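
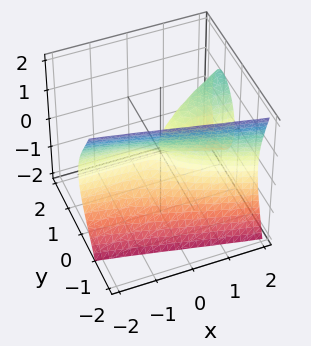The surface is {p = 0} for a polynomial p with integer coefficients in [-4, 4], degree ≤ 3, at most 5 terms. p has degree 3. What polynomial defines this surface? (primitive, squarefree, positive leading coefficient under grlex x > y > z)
3*y^3 - 3*x*y + 2*z^2

The picture has 2 separate pieces.
deg p = 3.
Against the integer gridlines: one y-axis crossing is at y = 0; it crosses the z-axis at the gridline z = 0; every point of the x-axis in the box is on the surface.
Fitting integer coefficients to these (and the overall shape) gives p.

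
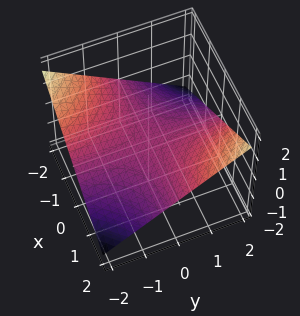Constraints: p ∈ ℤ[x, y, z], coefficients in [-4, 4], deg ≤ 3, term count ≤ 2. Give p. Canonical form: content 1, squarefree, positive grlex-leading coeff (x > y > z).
x*y - 3*z

1. The degree is 2 — a hyperbolic paraboloid; a quadric.
2. Reading off the gridlines: every point of the x-axis in the box is on the surface; one z-axis crossing is at z = 0; the visible y-axis segment lies entirely on the surface.
3. Together with the visible shape, these determine p as stated.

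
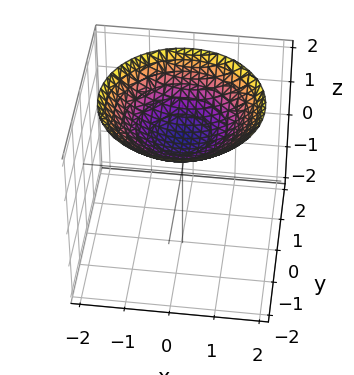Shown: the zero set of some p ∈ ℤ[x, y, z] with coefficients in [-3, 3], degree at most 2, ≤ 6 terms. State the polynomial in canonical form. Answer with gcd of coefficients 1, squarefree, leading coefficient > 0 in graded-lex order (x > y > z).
x^2 + y^2 - 3*z + 3

Degree: a generic line meets the surface in up to 2 points, so deg p = 2.
Symmetries: the surface is invariant under rotation about z: p = q(x² + y², z).
Against the integer gridlines: it crosses the z-axis at the gridline z = 1; it misses every integer gridline on the y-axis.
The integer polynomial consistent with all of this is the stated p.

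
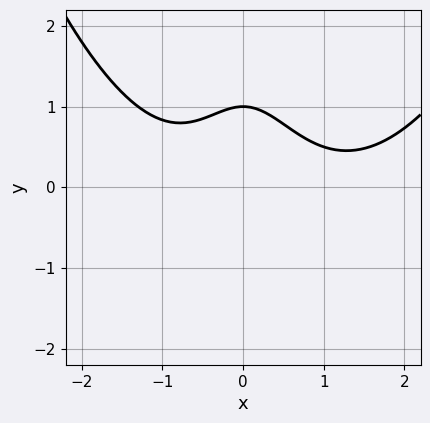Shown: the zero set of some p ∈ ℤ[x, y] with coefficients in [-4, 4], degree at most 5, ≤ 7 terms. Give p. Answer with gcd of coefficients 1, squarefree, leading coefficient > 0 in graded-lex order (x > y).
1. The degree is 4 — a generic line meets the curve in up to 4 points.
2. Reading off the gridlines: no x-intercept at any integer in the box; one y-axis crossing is at y = 1.
3. The integer polynomial consistent with all of this is the stated p.

x^4 - x^3 - 3*x^2*y - 3*y + 3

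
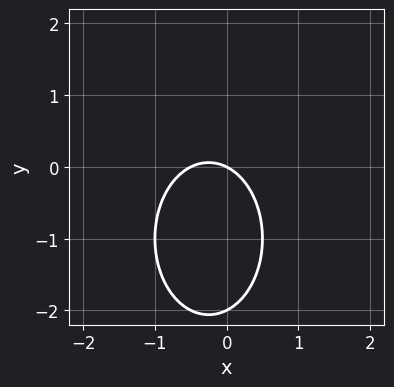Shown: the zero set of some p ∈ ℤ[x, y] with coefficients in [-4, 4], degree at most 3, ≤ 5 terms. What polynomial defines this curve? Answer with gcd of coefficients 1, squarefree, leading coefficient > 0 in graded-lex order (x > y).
2*x^2 + y^2 + x + 2*y

(a) The degree is 2 — the shape is more complex than any degree-1 curve.
(b) Against the integer gridlines: among the integer gridlines, it crosses the y-axis at y ∈ {-2, 0}; it crosses the x-axis at the gridline x = 0.
(c) Fitting integer coefficients to these (and the overall shape) gives p.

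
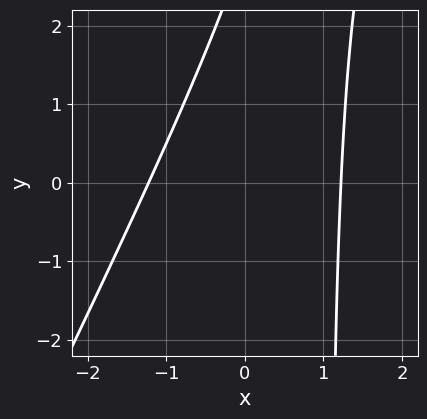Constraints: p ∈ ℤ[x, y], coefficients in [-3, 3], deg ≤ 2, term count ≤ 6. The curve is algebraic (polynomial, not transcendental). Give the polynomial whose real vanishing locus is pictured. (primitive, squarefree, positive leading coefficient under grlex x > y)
2*x^2 - x*y + y - 3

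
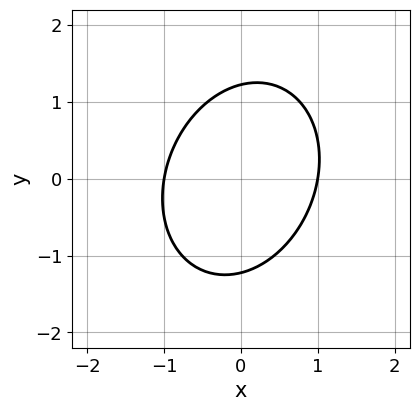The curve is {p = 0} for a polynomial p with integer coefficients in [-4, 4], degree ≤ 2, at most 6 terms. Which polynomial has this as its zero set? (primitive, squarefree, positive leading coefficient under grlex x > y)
First, the degree is 2 — no degree-1 curve has this shape.
Then, from the axis intercepts and sections: among the integer gridlines, it crosses the x-axis at x ∈ {-1, 1}.
Finally, the integer polynomial consistent with all of this is the stated p.

3*x^2 - x*y + 2*y^2 - 3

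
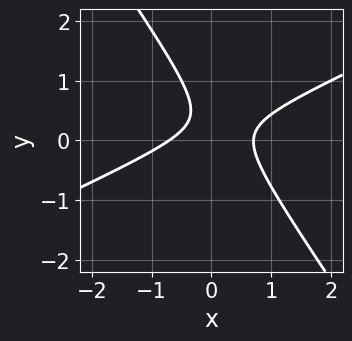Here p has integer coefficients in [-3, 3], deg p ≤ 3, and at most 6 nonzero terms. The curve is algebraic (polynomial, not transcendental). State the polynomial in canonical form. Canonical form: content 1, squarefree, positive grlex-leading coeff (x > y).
2*x^2 - 3*x*y - 3*y^2 + 2*y - 1

(a) The degree is 2 — the shape is more complex than any degree-1 curve.
(b) Observable constraints: the curve avoids every integer y-axis point in the box.
(c) These observations pin down the coefficients.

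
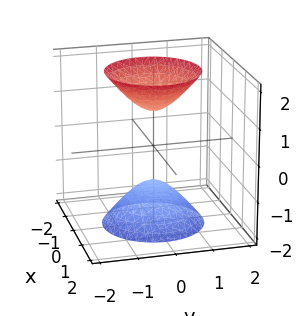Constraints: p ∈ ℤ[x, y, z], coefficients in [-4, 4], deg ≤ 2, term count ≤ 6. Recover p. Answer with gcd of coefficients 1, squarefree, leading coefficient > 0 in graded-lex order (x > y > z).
2*x^2 + 2*y^2 - z^2 + 1

(a) The picture has 2 separate pieces. Treating them together as one polynomial.
(b) deg p = 2. A generic line meets the surface in up to 2 points.
(c) Symmetries: rotational symmetry about the z-axis ⇒ p depends on x, y only through x² + y².
(d) Checking where it meets the axes: a circular section at z = -2 has radius between 1 and 2; among the integer gridlines, it crosses the z-axis at z ∈ {-1, 1}.
(e) These observations pin down the coefficients.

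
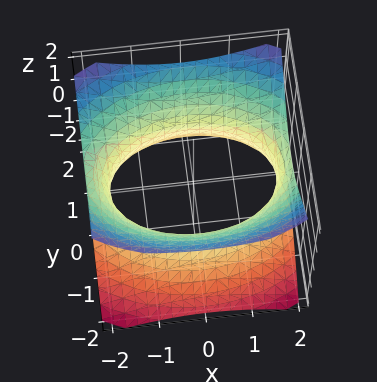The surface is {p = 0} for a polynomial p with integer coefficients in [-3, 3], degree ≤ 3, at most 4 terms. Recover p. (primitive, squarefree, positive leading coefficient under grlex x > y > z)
The degree is 2 — one connected sheet with a waist; a quadric.
Symmetries: it's symmetric under z → −z, forcing even powers of z; the y ↦ −y reflection is a symmetry, so y appears only in even powers; it's symmetric under x → −x, forcing even powers of x.
Observable constraints: it misses every integer gridline on the z-axis.
Solving for integer coefficients yields p as stated.

x^2 + 2*y^2 - 2*z^2 - 3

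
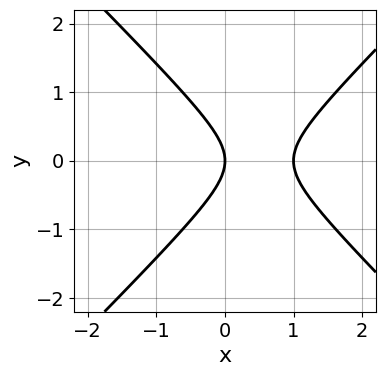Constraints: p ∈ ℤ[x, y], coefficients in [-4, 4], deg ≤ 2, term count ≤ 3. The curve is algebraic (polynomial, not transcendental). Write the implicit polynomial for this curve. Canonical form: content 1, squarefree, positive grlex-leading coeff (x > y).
x^2 - y^2 - x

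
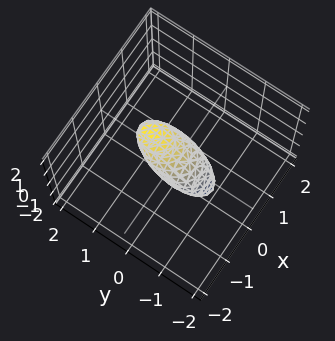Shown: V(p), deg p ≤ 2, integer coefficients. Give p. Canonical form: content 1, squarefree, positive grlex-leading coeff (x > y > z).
3*x^2 + 2*y^2 - 3*y*z + 2*z^2 - 1

(a) The degree is 2 — no degree-1 surface has this shape.
(b) Solving for integer coefficients yields p as stated.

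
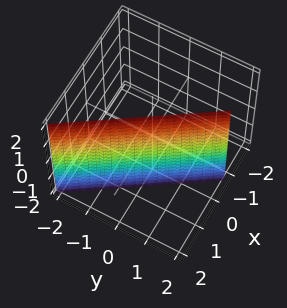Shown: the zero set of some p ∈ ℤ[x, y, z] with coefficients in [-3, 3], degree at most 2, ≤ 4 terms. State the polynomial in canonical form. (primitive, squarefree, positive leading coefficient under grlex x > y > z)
deg p = 1.
Reading off the gridlines: it misses every integer gridline on the z-axis; it crosses the y-axis at the gridline y = 1.
These observations pin down the coefficients.

3*x + 2*y - 2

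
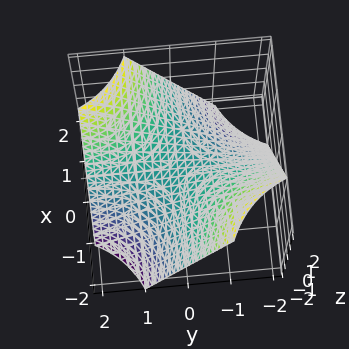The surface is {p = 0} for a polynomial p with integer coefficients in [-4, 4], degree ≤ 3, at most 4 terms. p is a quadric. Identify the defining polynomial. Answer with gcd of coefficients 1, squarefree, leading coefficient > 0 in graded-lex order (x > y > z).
1. Degree: a hyperbolic paraboloid; a quadric, so deg p = 2.
2. Reading off the gridlines: it meets the z-axis at z = 0 (among the integer gridlines); every point of the y-axis in the box is on the surface.
3. Together with the visible shape, these determine p as stated.

x*y - z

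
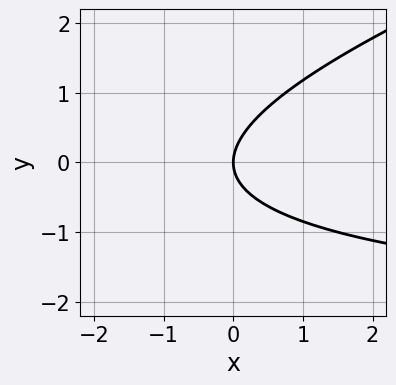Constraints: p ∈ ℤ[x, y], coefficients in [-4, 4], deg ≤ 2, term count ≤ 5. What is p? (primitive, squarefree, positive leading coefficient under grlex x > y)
Degree: a generic line meets the curve in up to 2 points, so deg p = 2.
Against the integer gridlines: it meets the x-axis at x = 0 (among the integer gridlines); it crosses the y-axis at the gridline y = 0.
The integer polynomial consistent with all of this is the stated p.

x*y - 3*y^2 + 3*x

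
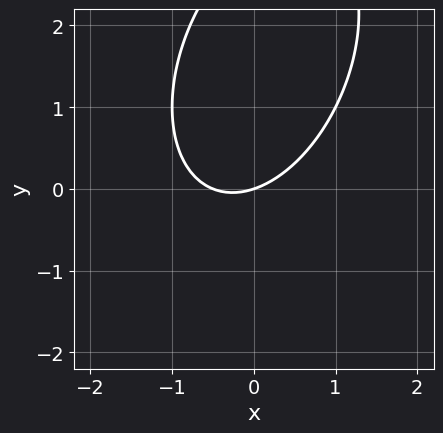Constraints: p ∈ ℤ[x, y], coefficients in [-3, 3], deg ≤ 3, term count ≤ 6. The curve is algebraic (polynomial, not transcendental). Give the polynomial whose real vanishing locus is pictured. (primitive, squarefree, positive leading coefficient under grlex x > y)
2*x^2 - x*y + y^2 + x - 3*y

(a) Degree: a generic line meets the curve in up to 2 points, so deg p = 2.
(b) Against the integer gridlines: it meets the x-axis at x = 0 (among the integer gridlines); one y-axis crossing is at y = 0.
(c) Together with the visible shape, these determine p as stated.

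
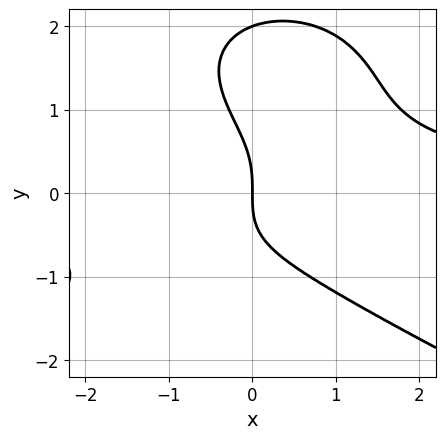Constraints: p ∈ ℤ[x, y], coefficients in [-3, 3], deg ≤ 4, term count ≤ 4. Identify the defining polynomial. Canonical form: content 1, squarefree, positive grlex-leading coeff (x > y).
(a) The degree is 4 — no degree-3 curve has this shape.
(b) Against the integer gridlines: one x-axis crossing is at x = 0; the y-axis gridline crossings are at y ∈ {0, 2}.
(c) The integer polynomial consistent with all of this is the stated p.

y^4 + 2*x^2*y - 2*y^3 - 3*x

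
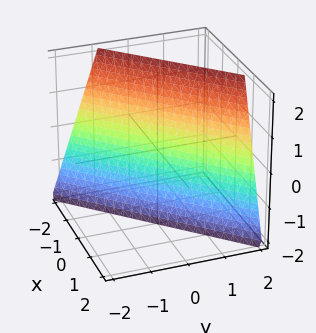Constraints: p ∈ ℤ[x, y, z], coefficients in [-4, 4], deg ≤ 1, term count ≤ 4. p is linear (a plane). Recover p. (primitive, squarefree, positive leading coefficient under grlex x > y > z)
3*x - 3*y + z + 2

The degree is 1 — the surface is flat (a plane).
Checking where it meets the axes: it crosses the z-axis at the gridline z = -2.
Together with the visible shape, these determine p as stated.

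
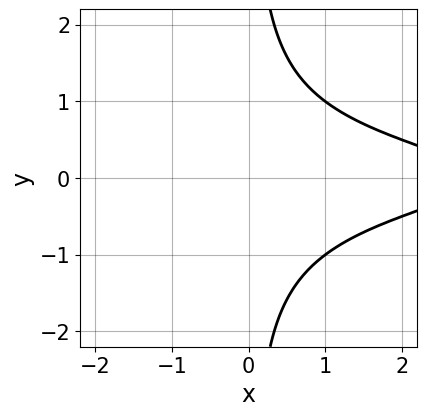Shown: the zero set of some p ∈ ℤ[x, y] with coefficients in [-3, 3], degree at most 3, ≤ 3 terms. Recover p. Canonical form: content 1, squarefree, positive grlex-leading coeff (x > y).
2*x*y^2 + x - 3

Degree: a generic line meets the curve in up to 3 points, so deg p = 3.
Symmetries: it's symmetric under y → −y, forcing even powers of y.
Observable constraints: the curve avoids every integer x-axis point in the box; it misses every integer gridline on the y-axis.
Fitting integer coefficients to these (and the overall shape) gives p.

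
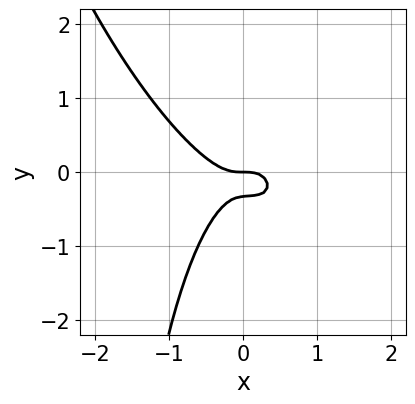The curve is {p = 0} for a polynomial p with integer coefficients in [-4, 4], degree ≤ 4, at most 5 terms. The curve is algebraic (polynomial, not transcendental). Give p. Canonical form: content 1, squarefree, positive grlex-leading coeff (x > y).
3*x^3 + 2*x^2*y + x*y^2 + 3*y^2 + y

1. deg p = 3. No degree-2 curve has this shape.
2. Checking where it meets the axes: one x-axis crossing is at x = 0; it meets the y-axis at y = 0 (among the integer gridlines).
3. Putting this together gives p.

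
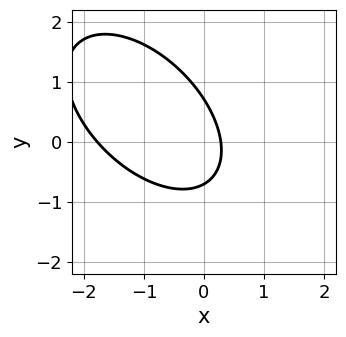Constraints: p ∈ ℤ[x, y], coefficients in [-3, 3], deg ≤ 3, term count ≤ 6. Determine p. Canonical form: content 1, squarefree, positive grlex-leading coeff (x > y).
1. Degree: the shape is more complex than any degree-1 curve, so deg p = 2.
2. Putting this together gives p.

2*x^2 + 2*x*y + 2*y^2 + 3*x - 1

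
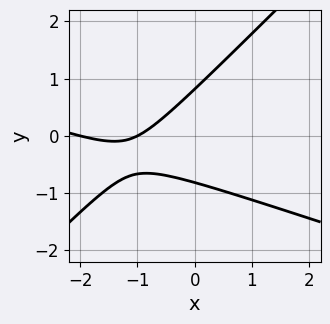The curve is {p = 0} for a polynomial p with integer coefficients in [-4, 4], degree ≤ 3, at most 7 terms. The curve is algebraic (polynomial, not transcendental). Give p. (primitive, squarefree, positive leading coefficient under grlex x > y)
x^2 + 2*x*y - 3*y^2 + 3*x + 2

deg p = 2. The shape is more complex than any degree-1 curve.
Checking where it meets the axes: the x-axis gridline crossings are at x ∈ {-2, -1}.
Solving for integer coefficients yields p as stated.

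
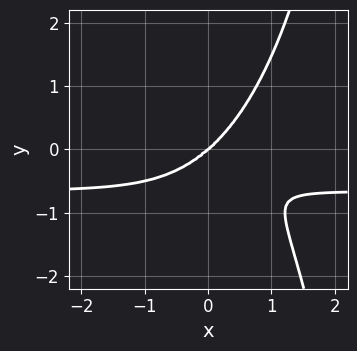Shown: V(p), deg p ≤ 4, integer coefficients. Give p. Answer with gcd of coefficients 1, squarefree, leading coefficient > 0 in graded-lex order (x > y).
3*x^3*y + x*y^3 + 2*x^3 - 3*y^3

1. The degree is 4 — the shape is more complex than any degree-3 curve.
2. From the axis intercepts and sections: one y-axis crossing is at y = 0; it meets the x-axis at x = 0 (among the integer gridlines).
3. Putting this together gives p.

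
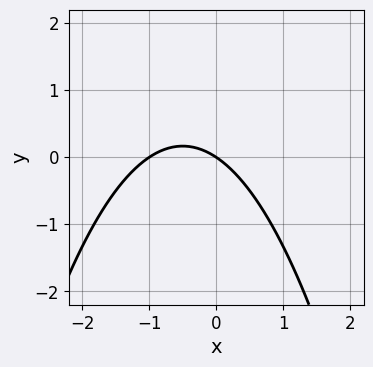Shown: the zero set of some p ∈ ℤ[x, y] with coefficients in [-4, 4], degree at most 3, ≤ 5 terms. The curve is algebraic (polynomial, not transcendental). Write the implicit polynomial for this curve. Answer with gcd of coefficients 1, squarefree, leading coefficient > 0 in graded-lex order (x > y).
2*x^2 + 2*x + 3*y

deg p = 2. A generic line meets the curve in up to 2 points.
Against the integer gridlines: one y-axis crossing is at y = 0; the x-axis gridline crossings are at x ∈ {-1, 0}.
Together with the visible shape, these determine p as stated.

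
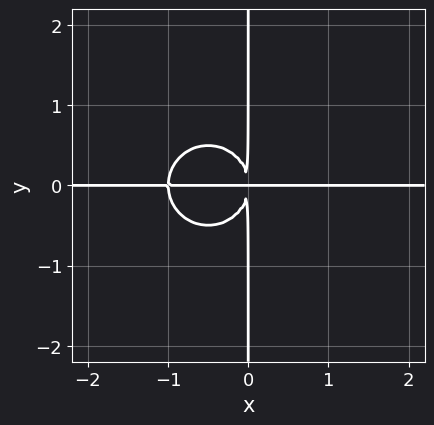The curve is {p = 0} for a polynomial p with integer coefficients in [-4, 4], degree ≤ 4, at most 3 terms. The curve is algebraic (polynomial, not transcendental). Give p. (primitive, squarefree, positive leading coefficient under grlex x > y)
First, the degree is 4 — a generic line meets the curve in up to 4 points.
Next, reading off the gridlines: the visible y-axis segment lies entirely on the curve; every point of the x-axis in the box is on the curve.
Finally, together with the visible shape, these determine p as stated.

x^3*y + x*y^3 + x^2*y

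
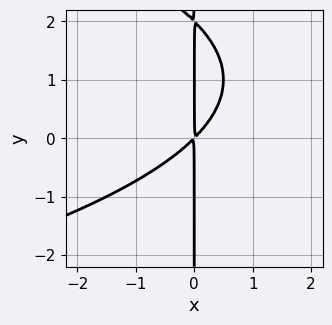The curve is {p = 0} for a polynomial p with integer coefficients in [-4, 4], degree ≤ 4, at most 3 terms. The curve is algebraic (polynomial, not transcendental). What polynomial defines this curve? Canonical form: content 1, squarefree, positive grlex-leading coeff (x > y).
x*y^2 + 2*x^2 - 2*x*y

The degree is 3 — no degree-2 curve has this shape.
From the visible intercepts: every point of the y-axis in the box is on the curve.
These observations pin down the coefficients.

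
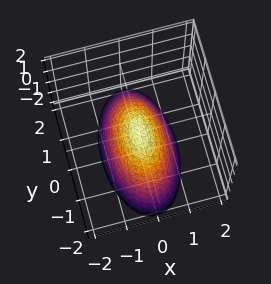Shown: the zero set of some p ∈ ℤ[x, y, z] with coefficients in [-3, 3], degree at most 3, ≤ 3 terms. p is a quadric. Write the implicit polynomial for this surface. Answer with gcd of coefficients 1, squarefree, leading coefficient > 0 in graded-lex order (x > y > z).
3*x^2 + y^2 + 2*z

(a) deg p = 2.
(b) Symmetries: the x ↦ −x reflection is a symmetry, so x appears only in even powers; the y ↦ −y reflection is a symmetry, so y appears only in even powers.
(c) Checking where it meets the axes: one z-axis crossing is at z = 0; it crosses the x-axis at the gridline x = 0; one y-axis crossing is at y = 0.
(d) Solving for integer coefficients yields p as stated.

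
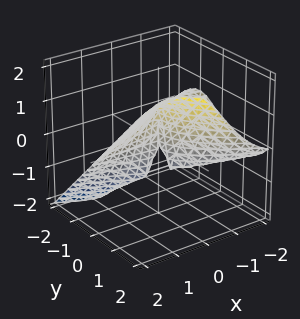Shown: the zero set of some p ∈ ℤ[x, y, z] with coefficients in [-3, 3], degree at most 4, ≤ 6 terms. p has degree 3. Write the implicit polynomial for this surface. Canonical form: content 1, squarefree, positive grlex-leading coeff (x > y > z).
x^2*z - y^3 + y^2*z - 2*x*y

deg p = 3. No degree-2 surface has this shape.
Observable constraints: the visible x-axis segment lies entirely on the surface; it crosses the y-axis at the gridline y = 0.
These observations pin down the coefficients.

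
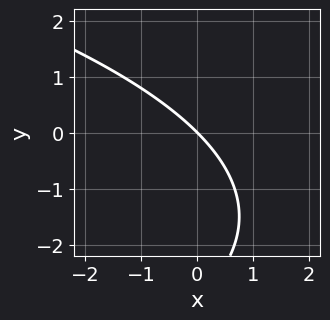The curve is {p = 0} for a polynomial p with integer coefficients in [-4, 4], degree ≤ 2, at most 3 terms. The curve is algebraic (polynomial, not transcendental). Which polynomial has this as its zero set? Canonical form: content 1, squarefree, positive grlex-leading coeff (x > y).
First, the degree is 2 — no degree-1 curve has this shape.
Then, observable constraints: it meets the y-axis at y = 0 (among the integer gridlines); one x-axis crossing is at x = 0.
Finally, fitting integer coefficients to these (and the overall shape) gives p.

y^2 + 3*x + 3*y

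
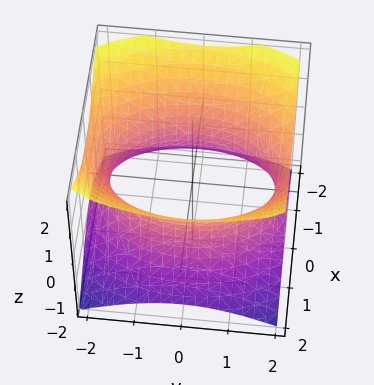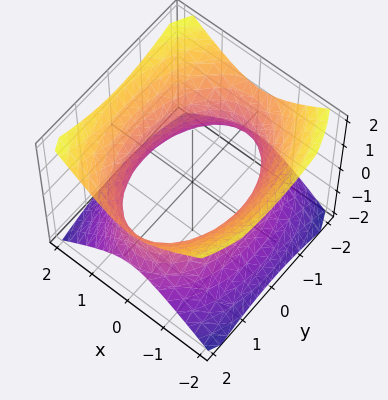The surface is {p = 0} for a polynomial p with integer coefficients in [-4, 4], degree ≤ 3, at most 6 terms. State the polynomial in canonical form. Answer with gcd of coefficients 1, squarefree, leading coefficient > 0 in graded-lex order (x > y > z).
2*x^2 + y^2 - 2*z^2 - 3

The degree is 2 — one connected sheet with a waist; a quadric.
Symmetries: the z ↦ −z reflection is a symmetry, so z appears only in even powers; the x ↦ −x reflection is a symmetry, so x appears only in even powers; the y ↦ −y reflection is a symmetry, so y appears only in even powers.
Observable constraints: it misses every integer gridline on the z-axis.
Fitting integer coefficients to these (and the overall shape) gives p.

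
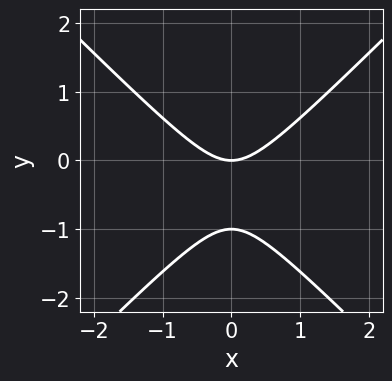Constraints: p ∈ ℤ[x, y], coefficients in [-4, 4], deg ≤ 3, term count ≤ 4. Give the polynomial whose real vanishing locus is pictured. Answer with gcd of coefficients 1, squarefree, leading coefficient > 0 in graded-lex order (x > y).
x^2 - y^2 - y

1. Degree: the shape is more complex than any degree-1 curve, so deg p = 2.
2. Symmetries: the x ↦ −x reflection is a symmetry, so x appears only in even powers.
3. From the axis intercepts and sections: the y-axis gridline crossings are at y ∈ {-1, 0}; one x-axis crossing is at x = 0.
4. Fitting integer coefficients to these (and the overall shape) gives p.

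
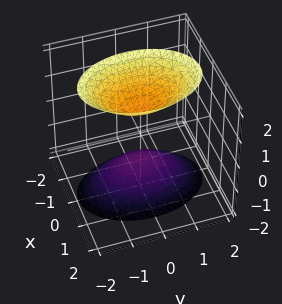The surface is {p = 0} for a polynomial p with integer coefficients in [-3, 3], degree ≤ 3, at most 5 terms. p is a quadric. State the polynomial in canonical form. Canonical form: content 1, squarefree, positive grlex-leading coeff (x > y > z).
The picture has 2 separate pieces.
deg p = 2.
Symmetries: the x ↦ −x reflection is a symmetry, so x appears only in even powers; the z ↦ −z reflection is a symmetry, so z appears only in even powers; it's symmetric under y → −y, forcing even powers of y.
Reading off the gridlines: it misses every integer gridline on the x-axis; the z-axis gridline crossings are at z ∈ {-1, 1}; the surface avoids every integer y-axis point in the box.
Fitting integer coefficients to these (and the overall shape) gives p.

2*x^2 + y^2 - z^2 + 1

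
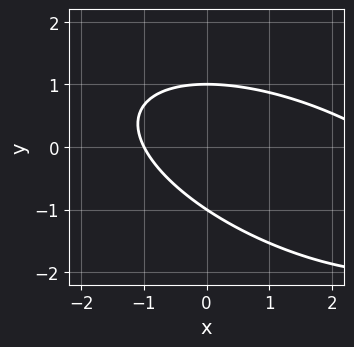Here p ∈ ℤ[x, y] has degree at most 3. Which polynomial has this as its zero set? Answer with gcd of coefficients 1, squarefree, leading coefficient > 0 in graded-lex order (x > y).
1. The degree is 2 — no degree-1 curve has this shape.
2. From the visible intercepts: one x-axis crossing is at x = -1; among the integer gridlines, it crosses the y-axis at y ∈ {-1, 1}.
3. Fitting integer coefficients to these (and the overall shape) gives p.

x^2 + 2*x*y + 3*y^2 - 2*x - 3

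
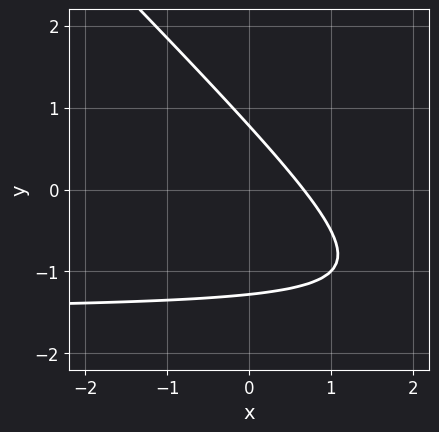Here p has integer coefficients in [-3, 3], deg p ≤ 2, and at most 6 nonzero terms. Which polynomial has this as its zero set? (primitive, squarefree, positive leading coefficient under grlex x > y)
2*x*y + 2*y^2 + 3*x + y - 2

The degree is 2 — the shape is more complex than any degree-1 curve.
The integer polynomial consistent with all of this is the stated p.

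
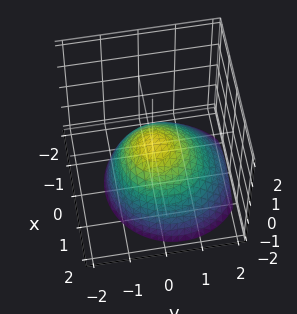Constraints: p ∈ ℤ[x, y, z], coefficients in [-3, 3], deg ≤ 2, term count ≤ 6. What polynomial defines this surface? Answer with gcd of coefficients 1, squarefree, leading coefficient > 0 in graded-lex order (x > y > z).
2*x^2 + 2*y^2 + y*z + 3*z

(a) The degree is 2 — the shape is more complex than any degree-1 surface.
(b) Reading off the gridlines: it meets the z-axis at z = 0 (among the integer gridlines); it meets the y-axis at y = 0 (among the integer gridlines); it crosses the x-axis at the gridline x = 0.
(c) These observations pin down the coefficients.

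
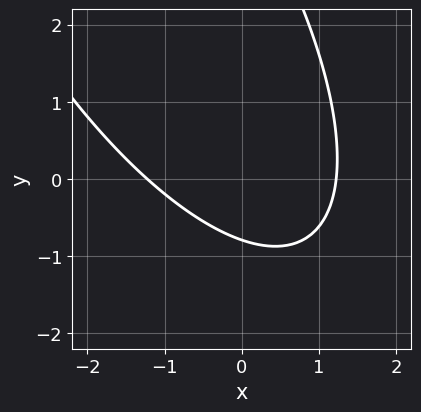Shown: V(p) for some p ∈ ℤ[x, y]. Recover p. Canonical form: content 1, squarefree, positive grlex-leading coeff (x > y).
2*x^2 + 2*x*y + y^2 - 3*y - 3

Degree: the shape is more complex than any degree-1 curve, so deg p = 2.
The integer polynomial consistent with all of this is the stated p.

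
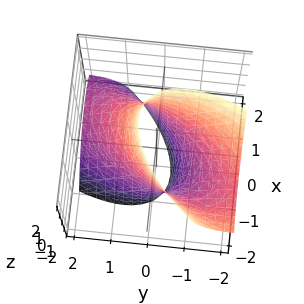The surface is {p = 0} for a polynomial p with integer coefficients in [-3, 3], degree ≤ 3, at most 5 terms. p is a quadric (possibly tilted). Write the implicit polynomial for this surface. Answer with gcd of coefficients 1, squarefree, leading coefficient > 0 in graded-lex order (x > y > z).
3*x^2 - 3*x*y + 2*y^2 + 3*y*z - 3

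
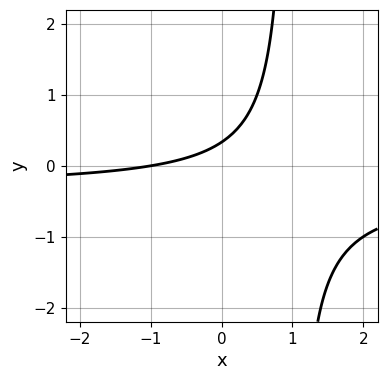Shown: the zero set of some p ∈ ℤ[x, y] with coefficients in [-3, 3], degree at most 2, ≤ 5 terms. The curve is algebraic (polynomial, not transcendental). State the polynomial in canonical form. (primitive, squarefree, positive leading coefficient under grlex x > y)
3*x*y + x - 3*y + 1

The degree is 2 — a generic line meets the curve in up to 2 points.
Checking where it meets the axes: it meets the x-axis at x = -1 (among the integer gridlines).
Putting this together gives p.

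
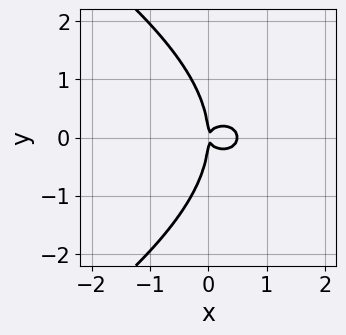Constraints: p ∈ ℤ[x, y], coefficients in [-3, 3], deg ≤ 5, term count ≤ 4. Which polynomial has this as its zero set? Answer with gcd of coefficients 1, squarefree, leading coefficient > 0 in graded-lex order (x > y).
y^4 + 2*x^3 + 3*x*y^2 - x^2

(a) deg p = 4.
(b) Symmetries: it's symmetric under y → −y, forcing even powers of y.
(c) From the visible intercepts: it crosses the x-axis at the gridline x = 0; it crosses the y-axis at the gridline y = 0.
(d) These observations pin down the coefficients.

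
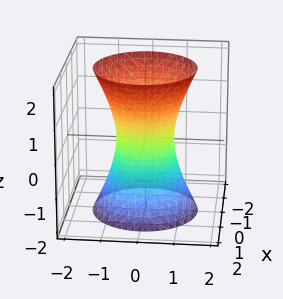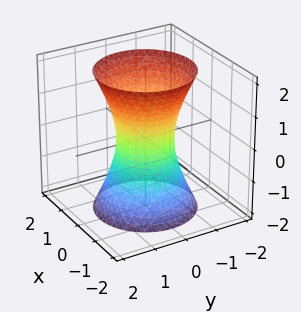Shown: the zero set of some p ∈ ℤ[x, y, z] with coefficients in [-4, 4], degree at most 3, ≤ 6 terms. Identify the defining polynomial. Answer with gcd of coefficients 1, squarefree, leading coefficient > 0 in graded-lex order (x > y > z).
First, deg p = 2.
Next, symmetry: every cross-section ⟂ z is a circle, so x, y appear only via x² + y²; the z ↦ −z reflection is a symmetry, so z appears only in even powers.
Next, from the visible intercepts: the surface avoids every integer z-axis point in the box; a circular section at z = -1 has radius exactly 1.
Finally, these observations pin down the coefficients.

3*x^2 + 3*y^2 - z^2 - 2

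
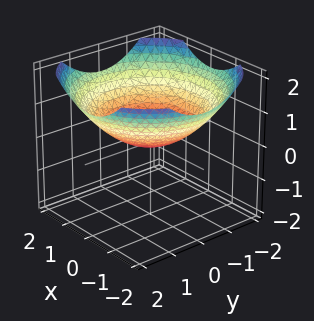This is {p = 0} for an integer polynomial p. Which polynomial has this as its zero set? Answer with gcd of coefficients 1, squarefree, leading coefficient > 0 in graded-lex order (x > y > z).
(a) deg p = 2.
(b) By symmetry, the surface is invariant under rotation about z: p = q(x² + y², z).
(c) From the visible intercepts: it meets the z-axis at z = 0 (among the integer gridlines); one x-axis crossing is at x = 0; it meets the y-axis at y = 0 (among the integer gridlines).
(d) These observations pin down the coefficients.

x^2 + y^2 - 3*z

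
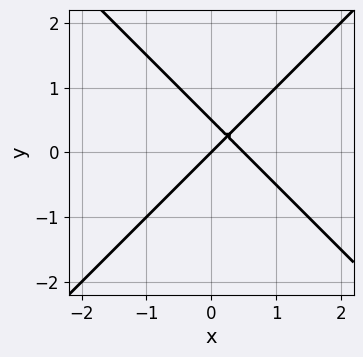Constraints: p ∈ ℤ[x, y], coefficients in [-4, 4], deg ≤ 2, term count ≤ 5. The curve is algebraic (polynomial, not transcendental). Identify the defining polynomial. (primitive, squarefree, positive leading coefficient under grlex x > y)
(a) The degree is 2 — no degree-1 curve has this shape.
(b) From the axis intercepts and sections: it crosses the x-axis at the gridline x = 0; it meets the y-axis at y = 0 (among the integer gridlines).
(c) Matching integer coefficients to the picture gives p.

2*x^2 - 2*y^2 - x + y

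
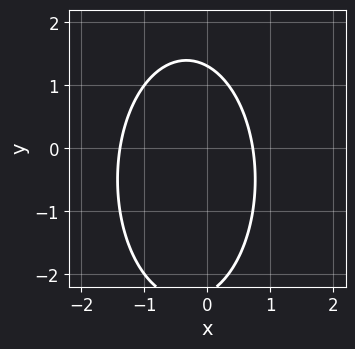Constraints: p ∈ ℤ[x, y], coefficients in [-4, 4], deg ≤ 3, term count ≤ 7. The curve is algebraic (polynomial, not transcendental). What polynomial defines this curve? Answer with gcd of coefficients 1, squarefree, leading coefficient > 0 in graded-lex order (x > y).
(a) Degree: the shape is more complex than any degree-1 curve, so deg p = 2.
(b) Matching integer coefficients to the picture gives p.

3*x^2 + y^2 + 2*x + y - 3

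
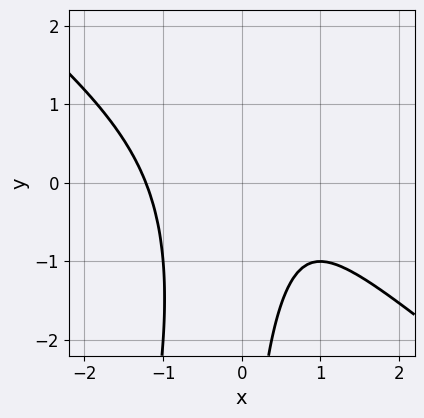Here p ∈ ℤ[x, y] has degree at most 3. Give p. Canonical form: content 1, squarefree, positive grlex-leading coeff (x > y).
3*x^3 + 3*x^2*y - x*y^2 - 2*x + 3

deg p = 3.
Against the integer gridlines: the curve avoids every integer y-axis point in the box.
Putting this together gives p.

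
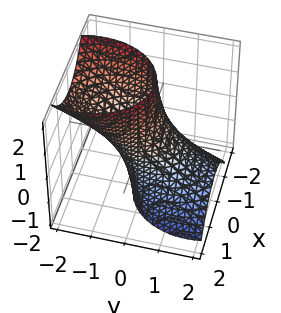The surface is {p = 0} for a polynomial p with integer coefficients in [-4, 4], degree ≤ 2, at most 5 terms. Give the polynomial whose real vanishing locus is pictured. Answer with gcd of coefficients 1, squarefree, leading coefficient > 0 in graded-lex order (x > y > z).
3*x^2 + 2*y^2 + 3*y*z - 2

1. deg p = 2.
2. From the visible intercepts: among the integer gridlines, it crosses the y-axis at y ∈ {-1, 1}; the surface avoids every integer z-axis point in the box.
3. Matching integer coefficients to the picture gives p.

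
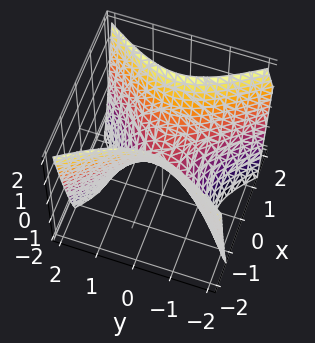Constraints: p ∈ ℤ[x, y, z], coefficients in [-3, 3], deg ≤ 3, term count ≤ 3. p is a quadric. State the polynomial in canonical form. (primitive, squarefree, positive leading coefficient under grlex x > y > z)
3*x^2 - 2*y^2 - 2*z

First, deg p = 2. A hyperbolic paraboloid; a quadric.
Next, symmetries: the y ↦ −y reflection is a symmetry, so y appears only in even powers; the x ↦ −x reflection is a symmetry, so x appears only in even powers.
Next, reading off the gridlines: it meets the x-axis at x = 0 (among the integer gridlines); it meets the z-axis at z = 0 (among the integer gridlines).
Finally, fitting integer coefficients to these (and the overall shape) gives p.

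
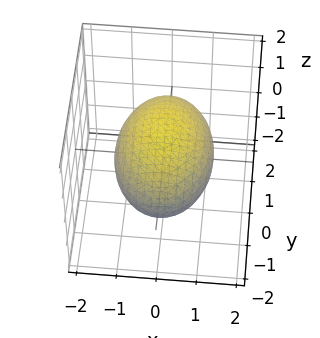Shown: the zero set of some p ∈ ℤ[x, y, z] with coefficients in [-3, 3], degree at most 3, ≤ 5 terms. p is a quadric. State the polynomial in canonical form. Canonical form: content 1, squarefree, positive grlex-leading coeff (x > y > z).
1. The degree is 2 — a closed, bounded, convex surface; a quadric.
2. Symmetries: it's symmetric under y → −y, forcing even powers of y; it's symmetric under x → −x, forcing even powers of x; it's symmetric under z → −z, forcing even powers of z.
3. Reading off the gridlines: among the integer gridlines, it crosses the z-axis at z ∈ {-1, 1}.
4. Matching integer coefficients to the picture gives p.

2*x^2 + y^2 + 3*z^2 - 3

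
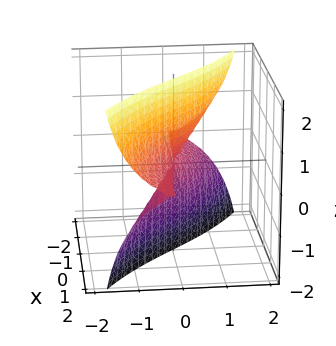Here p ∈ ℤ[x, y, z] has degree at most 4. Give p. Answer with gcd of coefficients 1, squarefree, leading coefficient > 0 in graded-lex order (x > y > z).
3*x*z^2 + y^3 + 3*y*z^2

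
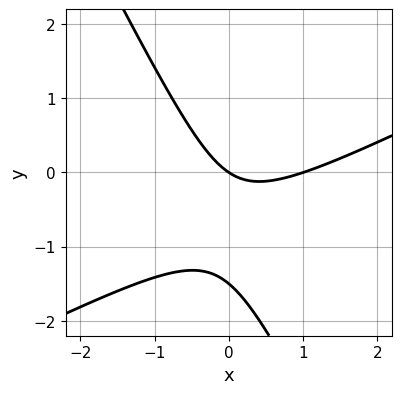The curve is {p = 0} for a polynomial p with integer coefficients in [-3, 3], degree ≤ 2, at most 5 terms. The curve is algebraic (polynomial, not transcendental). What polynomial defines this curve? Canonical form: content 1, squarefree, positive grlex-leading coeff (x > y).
2*x^2 - 3*x*y - 2*y^2 - 2*x - 3*y

(a) deg p = 2. A generic line meets the curve in up to 2 points.
(b) Observable constraints: one y-axis crossing is at y = 0; the x-axis gridline crossings are at x ∈ {0, 1}.
(c) These observations pin down the coefficients.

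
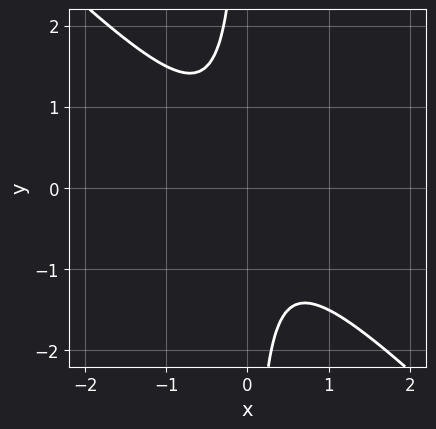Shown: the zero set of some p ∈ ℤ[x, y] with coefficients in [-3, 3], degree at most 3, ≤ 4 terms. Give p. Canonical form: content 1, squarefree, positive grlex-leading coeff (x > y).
2*x^2 + 2*x*y + 1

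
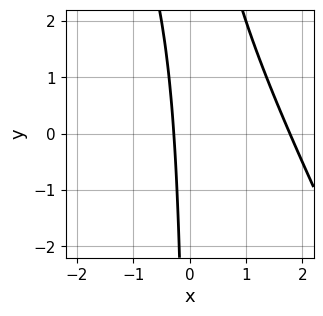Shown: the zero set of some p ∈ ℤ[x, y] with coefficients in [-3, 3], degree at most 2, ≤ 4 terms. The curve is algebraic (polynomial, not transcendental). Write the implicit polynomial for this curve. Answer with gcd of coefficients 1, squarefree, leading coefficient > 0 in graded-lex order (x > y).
First, deg p = 2. The shape is more complex than any degree-1 curve.
Next, reading off the gridlines: the curve avoids every integer y-axis point in the box.
Finally, matching integer coefficients to the picture gives p.

2*x^2 + x*y - 3*x - 1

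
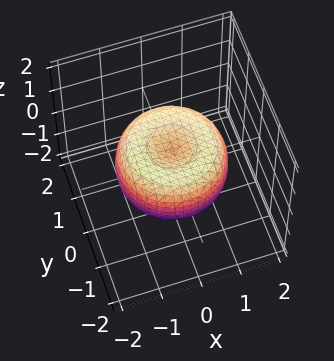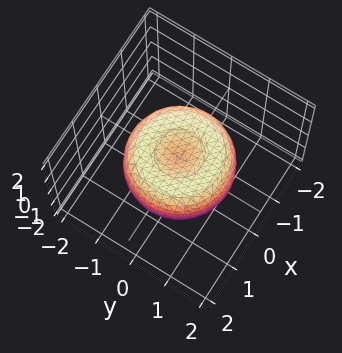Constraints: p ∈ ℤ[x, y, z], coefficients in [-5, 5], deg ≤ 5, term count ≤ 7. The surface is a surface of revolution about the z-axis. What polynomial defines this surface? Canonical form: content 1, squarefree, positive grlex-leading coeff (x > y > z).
Degree: a generic line meets the surface in up to 4 points, so deg p = 4.
Symmetries: rotational symmetry about the z-axis ⇒ p depends on x, y only through x² + y².
Checking where it meets the axes: a circular section at z = 0 has radius between 1 and 2.
Matching integer coefficients to the picture gives p.

2*x^4 + 4*x^2*y^2 + 2*y^4 - 3*x^2 - 3*y^2 + 3*z^2 - 1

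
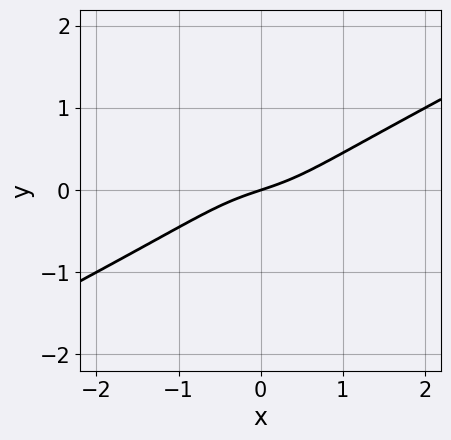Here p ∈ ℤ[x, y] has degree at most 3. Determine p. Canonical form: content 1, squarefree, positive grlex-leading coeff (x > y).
2*x^3 - 3*x^2*y - 3*y^3 + x - 3*y

First, the degree is 3 — the shape is more complex than any degree-2 curve.
Then, observable constraints: it meets the y-axis at y = 0 (among the integer gridlines); one x-axis crossing is at x = 0.
Finally, fitting integer coefficients to these (and the overall shape) gives p.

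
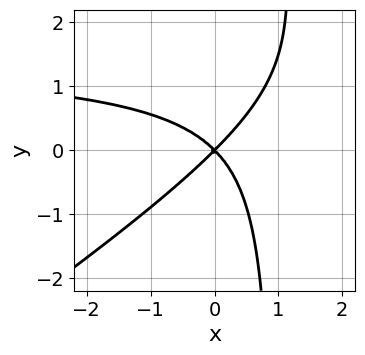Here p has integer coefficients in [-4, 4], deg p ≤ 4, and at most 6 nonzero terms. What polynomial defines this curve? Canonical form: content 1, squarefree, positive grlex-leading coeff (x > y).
2*x^2*y - 3*x*y^2 - 3*x^2 + 3*y^2

First, degree: the shape is more complex than any degree-2 curve, so deg p = 3.
Next, reading off the gridlines: one x-axis crossing is at x = 0; it crosses the y-axis at the gridline y = 0.
Finally, these observations pin down the coefficients.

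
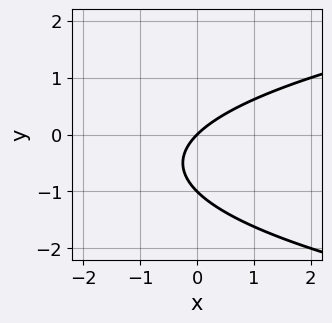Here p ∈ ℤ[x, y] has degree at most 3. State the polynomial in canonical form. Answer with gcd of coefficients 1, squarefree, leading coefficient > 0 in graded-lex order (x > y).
y^2 - x + y

1. deg p = 2.
2. Reading off the gridlines: the y-axis gridline crossings are at y ∈ {-1, 0}; one x-axis crossing is at x = 0.
3. Matching integer coefficients to the picture gives p.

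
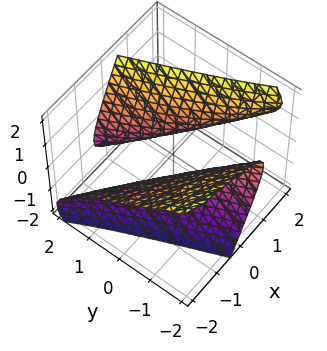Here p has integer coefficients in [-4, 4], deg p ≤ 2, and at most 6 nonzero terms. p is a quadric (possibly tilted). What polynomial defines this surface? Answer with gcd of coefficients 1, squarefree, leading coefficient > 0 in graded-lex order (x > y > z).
x^2 + 3*x*y + 3*x*z + y^2 - 2*z^2 - 1

First, there are 2 components. They look like related sheets of one shape, so recover p as a whole.
Next, the degree is 2 — the shape is more complex than any degree-1 surface.
Then, against the integer gridlines: the y-axis gridline crossings are at y ∈ {-1, 1}; no z-intercept at any integer in the box; among the integer gridlines, it crosses the x-axis at x ∈ {-1, 1}.
Finally, these observations pin down the coefficients.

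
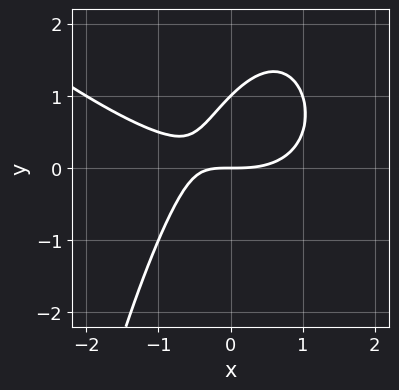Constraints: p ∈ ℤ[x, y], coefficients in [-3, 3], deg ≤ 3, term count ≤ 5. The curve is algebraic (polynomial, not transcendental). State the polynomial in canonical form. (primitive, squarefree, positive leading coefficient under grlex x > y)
(a) deg p = 3. The shape is more complex than any degree-2 curve.
(b) Reading off the gridlines: the y-axis gridline crossings are at y ∈ {0, 1}; it crosses the x-axis at the gridline x = 0.
(c) Fitting integer coefficients to these (and the overall shape) gives p.

x^3 + x^2*y - 2*x*y + 2*y^2 - 2*y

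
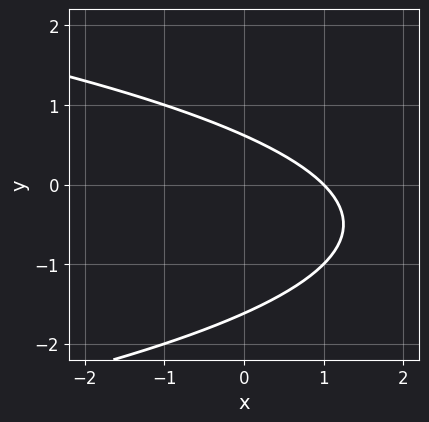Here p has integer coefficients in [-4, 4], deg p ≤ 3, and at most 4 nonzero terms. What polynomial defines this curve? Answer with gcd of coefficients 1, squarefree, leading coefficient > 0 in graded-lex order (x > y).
(a) deg p = 2. The shape is more complex than any degree-1 curve.
(b) From the axis intercepts and sections: one x-axis crossing is at x = 1.
(c) Matching integer coefficients to the picture gives p.

y^2 + x + y - 1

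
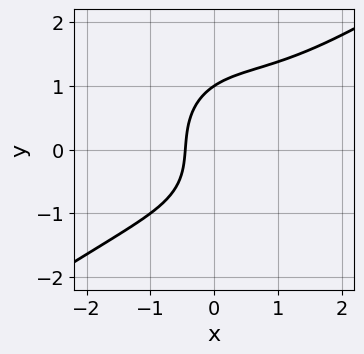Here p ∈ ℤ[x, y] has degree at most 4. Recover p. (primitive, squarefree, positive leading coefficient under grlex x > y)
x^3 - x^2*y - y^3 + 2*x + 1

deg p = 3.
Observable constraints: it crosses the y-axis at the gridline y = 1.
The integer polynomial consistent with all of this is the stated p.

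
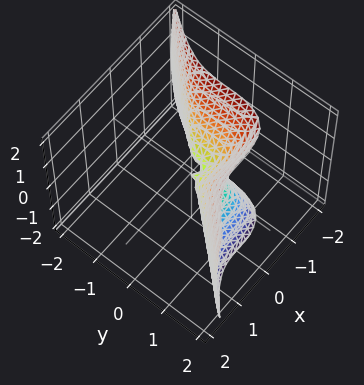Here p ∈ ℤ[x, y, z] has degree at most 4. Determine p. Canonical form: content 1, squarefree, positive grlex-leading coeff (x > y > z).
1. deg p = 3. The shape is more complex than any degree-2 surface.
2. Observable constraints: it crosses the y-axis at the gridline y = 0; it meets the z-axis at z = 0 (among the integer gridlines).
3. Putting this together gives p.

3*x^3 - 2*y^3 + x^2 + z^2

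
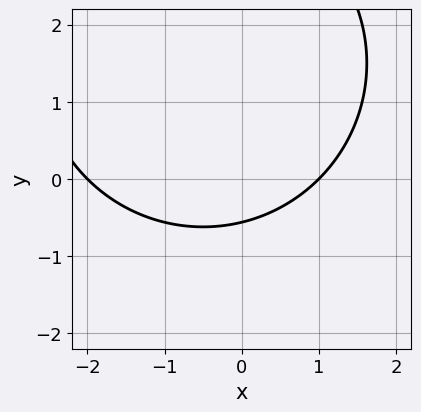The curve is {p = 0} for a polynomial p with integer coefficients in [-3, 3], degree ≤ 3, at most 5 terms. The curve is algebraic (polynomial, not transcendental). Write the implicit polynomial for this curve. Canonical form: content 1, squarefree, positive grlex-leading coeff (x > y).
First, the degree is 2 — no degree-1 curve has this shape.
Next, checking where it meets the axes: the x-axis gridline crossings are at x ∈ {-2, 1}.
Finally, solving for integer coefficients yields p as stated.

x^2 + y^2 + x - 3*y - 2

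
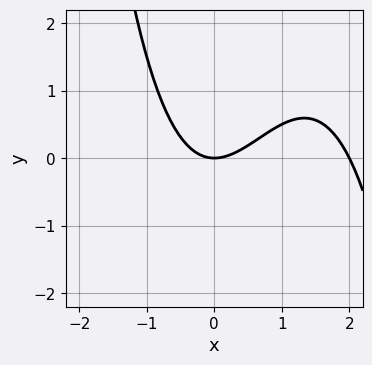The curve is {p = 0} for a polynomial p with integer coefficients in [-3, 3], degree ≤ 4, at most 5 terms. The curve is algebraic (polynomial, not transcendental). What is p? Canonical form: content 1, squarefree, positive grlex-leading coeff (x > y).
x^3 - 2*x^2 + 2*y

First, the degree is 3 — the shape is more complex than any degree-2 curve.
Then, reading off the gridlines: it crosses the y-axis at the gridline y = 0; the x-axis gridline crossings are at x ∈ {0, 2}.
Finally, the integer polynomial consistent with all of this is the stated p.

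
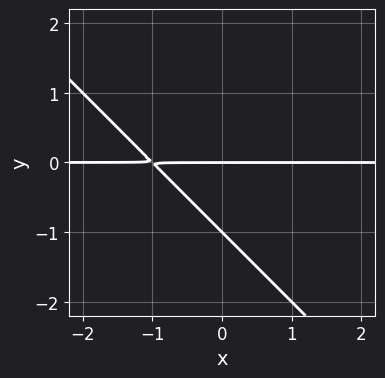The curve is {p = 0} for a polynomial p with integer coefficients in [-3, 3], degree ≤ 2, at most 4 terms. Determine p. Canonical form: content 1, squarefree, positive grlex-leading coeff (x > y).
x*y + y^2 + y

(a) deg p = 2.
(b) From the axis intercepts and sections: the y-axis gridline crossings are at y ∈ {-1, 0}; every point of the x-axis in the box is on the curve.
(c) Solving for integer coefficients yields p as stated.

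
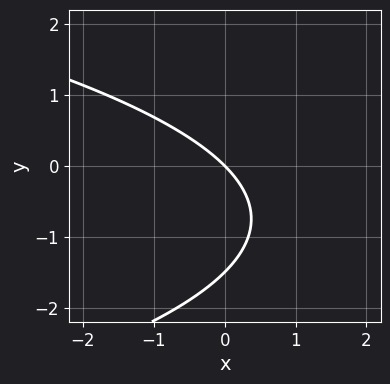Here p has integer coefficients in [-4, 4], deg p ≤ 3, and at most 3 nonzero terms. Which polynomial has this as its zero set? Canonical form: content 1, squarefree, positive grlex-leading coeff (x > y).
2*y^2 + 3*x + 3*y

1. The degree is 2 — no degree-1 curve has this shape.
2. Observable constraints: it meets the y-axis at y = 0 (among the integer gridlines); one x-axis crossing is at x = 0.
3. Assembling these constraints gives the stated polynomial.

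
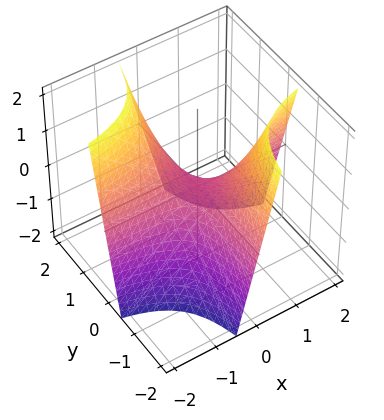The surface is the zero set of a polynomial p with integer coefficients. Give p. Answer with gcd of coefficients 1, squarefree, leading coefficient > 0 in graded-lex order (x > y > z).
2*x*y + z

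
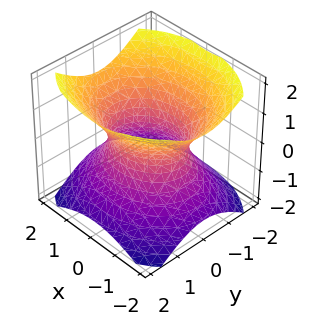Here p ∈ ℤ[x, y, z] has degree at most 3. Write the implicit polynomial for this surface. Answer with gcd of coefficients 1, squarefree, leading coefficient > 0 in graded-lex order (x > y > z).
2*x^2 + 3*y^2 - 3*z^2 - 3

1. deg p = 2. One connected sheet with a waist; a quadric.
2. Symmetries: it's symmetric under z → −z, forcing even powers of z; the y ↦ −y reflection is a symmetry, so y appears only in even powers; mirror symmetry x ↦ −x ⇒ only even powers of x.
3. From the axis intercepts and sections: no z-intercept at any integer in the box; the y-axis gridline crossings are at y ∈ {-1, 1}.
4. Matching integer coefficients to the picture gives p.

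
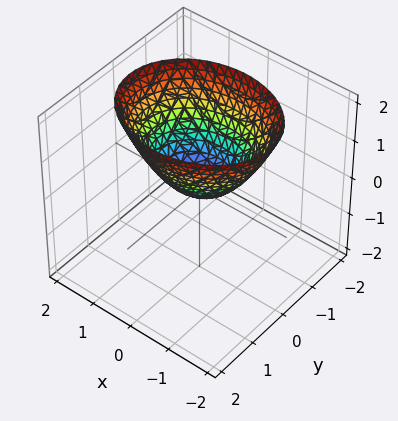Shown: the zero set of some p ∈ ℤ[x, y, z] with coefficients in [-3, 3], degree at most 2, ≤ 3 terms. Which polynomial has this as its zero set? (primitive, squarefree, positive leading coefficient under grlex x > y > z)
2*x^2 + 3*y^2 - 3*z

The degree is 2 — a single bowl opening along one axis; a quadric.
Symmetries: it's symmetric under y → −y, forcing even powers of y; the x ↦ −x reflection is a symmetry, so x appears only in even powers.
From the visible intercepts: it crosses the y-axis at the gridline y = 0; one x-axis crossing is at x = 0.
Assembling these constraints gives the stated polynomial.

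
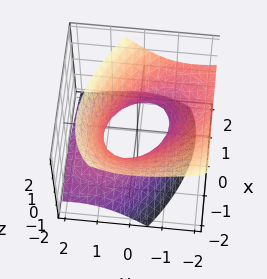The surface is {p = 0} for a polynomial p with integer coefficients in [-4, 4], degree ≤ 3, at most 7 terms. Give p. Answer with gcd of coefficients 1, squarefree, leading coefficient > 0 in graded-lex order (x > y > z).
(a) The degree is 2 — no degree-1 surface has this shape.
(b) Observable constraints: the y-axis gridline crossings are at y ∈ {-1, 1}; the surface avoids every integer z-axis point in the box; the x-axis gridline crossings are at x ∈ {-1, 1}.
(c) Solving for integer coefficients yields p as stated.

2*x^2 + 2*x*y + 2*y^2 + 3*y*z - 3*z^2 - 2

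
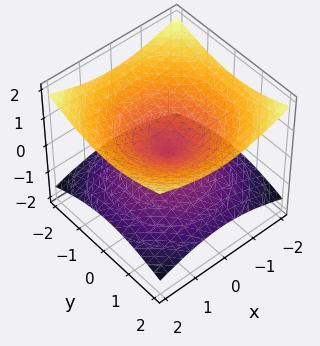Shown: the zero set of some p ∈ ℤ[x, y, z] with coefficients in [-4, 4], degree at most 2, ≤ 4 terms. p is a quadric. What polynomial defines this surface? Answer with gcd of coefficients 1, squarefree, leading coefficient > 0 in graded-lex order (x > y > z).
x^2 + y^2 - 3*z^2

(a) deg p = 2.
(b) Symmetries: it's symmetric under z → −z, forcing even powers of z; every cross-section ⟂ z is a circle, so x, y appear only via x² + y².
(c) Checking where it meets the axes: one x-axis crossing is at x = 0; it meets the y-axis at y = 0 (among the integer gridlines).
(d) Solving for integer coefficients yields p as stated.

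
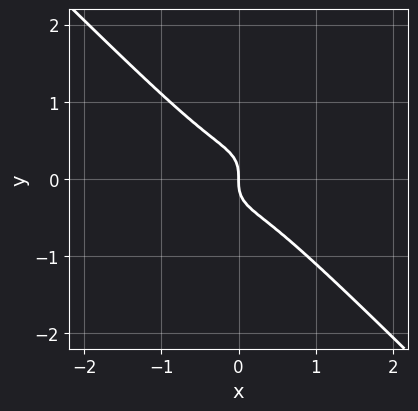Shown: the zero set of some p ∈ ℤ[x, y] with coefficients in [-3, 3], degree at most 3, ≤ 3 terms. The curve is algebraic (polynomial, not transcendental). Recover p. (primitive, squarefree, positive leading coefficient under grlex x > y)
1. deg p = 3.
2. From the visible intercepts: it meets the x-axis at x = 0 (among the integer gridlines); one y-axis crossing is at y = 0.
3. The integer polynomial consistent with all of this is the stated p.

3*x^3 + 3*y^3 + x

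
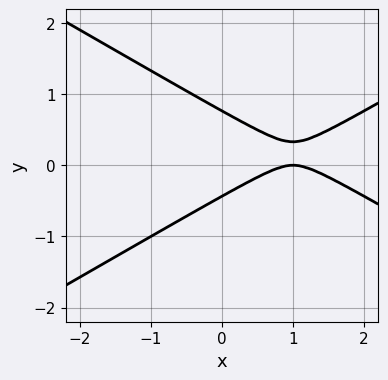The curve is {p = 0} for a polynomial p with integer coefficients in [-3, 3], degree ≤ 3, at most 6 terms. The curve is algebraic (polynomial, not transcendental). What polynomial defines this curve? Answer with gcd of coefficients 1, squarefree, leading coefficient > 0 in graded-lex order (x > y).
(a) Degree: the shape is more complex than any degree-1 curve, so deg p = 2.
(b) Observable constraints: one x-axis crossing is at x = 1.
(c) These observations pin down the coefficients.

x^2 - 3*y^2 - 2*x + y + 1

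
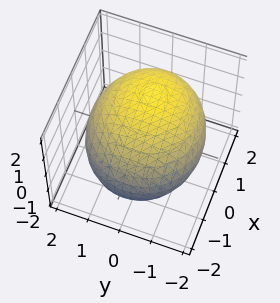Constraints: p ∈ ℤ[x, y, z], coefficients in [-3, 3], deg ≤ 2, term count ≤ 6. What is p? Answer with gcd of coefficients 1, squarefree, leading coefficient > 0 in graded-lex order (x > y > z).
First, degree: a generic line meets the surface in up to 2 points, so deg p = 2.
Finally, solving for integer coefficients yields p as stated.

x^2 - x*z + y^2 + 2*z^2 - 3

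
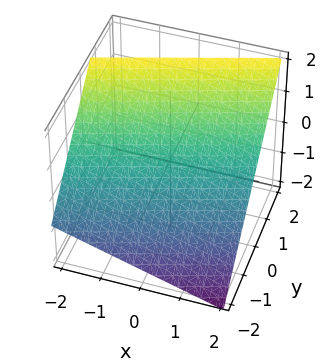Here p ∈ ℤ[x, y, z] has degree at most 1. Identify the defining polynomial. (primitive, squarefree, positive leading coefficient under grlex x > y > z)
x - 3*y + 3*z - 2

(a) Degree: the surface is flat (a plane), so deg p = 1.
(b) From the visible intercepts: one x-axis crossing is at x = 2.
(c) These observations pin down the coefficients.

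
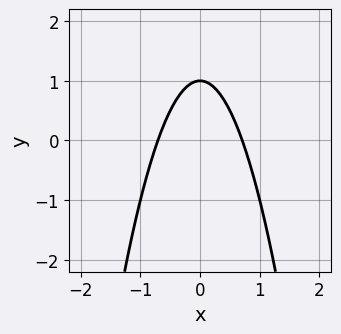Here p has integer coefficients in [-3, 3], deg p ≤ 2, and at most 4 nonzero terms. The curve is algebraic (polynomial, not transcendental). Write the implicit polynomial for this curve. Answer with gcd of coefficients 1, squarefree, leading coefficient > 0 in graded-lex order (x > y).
2*x^2 + y - 1

deg p = 2.
Symmetries: it's symmetric under x → −x, forcing even powers of x.
Observable constraints: one y-axis crossing is at y = 1.
Fitting integer coefficients to these (and the overall shape) gives p.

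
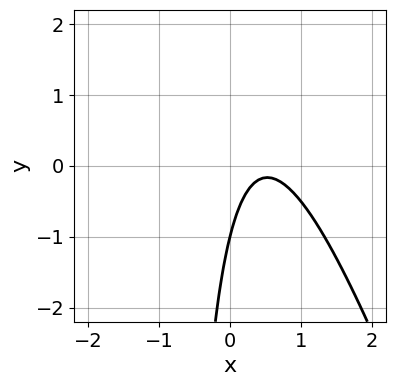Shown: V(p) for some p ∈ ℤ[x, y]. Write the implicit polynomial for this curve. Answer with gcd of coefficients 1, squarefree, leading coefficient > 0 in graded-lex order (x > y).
First, the degree is 2 — no degree-1 curve has this shape.
Then, against the integer gridlines: it crosses the y-axis at the gridline y = -1; no x-intercept at any integer in the box.
Finally, putting this together gives p.

3*x^2 + x*y - 3*x + y + 1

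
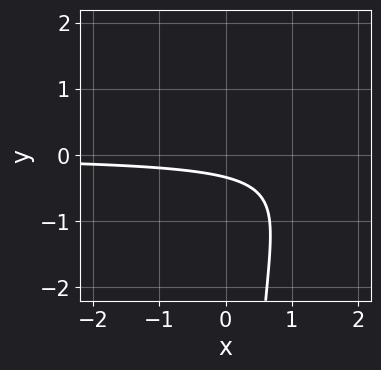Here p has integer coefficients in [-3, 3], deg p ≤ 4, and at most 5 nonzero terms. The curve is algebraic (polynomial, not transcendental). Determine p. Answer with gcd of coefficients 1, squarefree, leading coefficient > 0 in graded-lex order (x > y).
x*y^2 - 2*x*y + 3*y + 1

First, the degree is 3 — a generic line meets the curve in up to 3 points.
Next, checking where it meets the axes: the curve avoids every integer x-axis point in the box.
Finally, matching integer coefficients to the picture gives p.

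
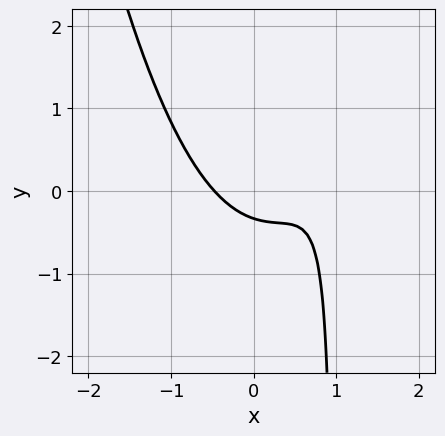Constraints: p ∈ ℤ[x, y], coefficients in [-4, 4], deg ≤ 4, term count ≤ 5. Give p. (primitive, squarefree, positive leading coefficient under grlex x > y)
First, deg p = 3. The shape is more complex than any degree-2 curve.
Finally, solving for integer coefficients yields p as stated.

3*x^3 - 3*x^2 - 3*x*y + 3*y + 1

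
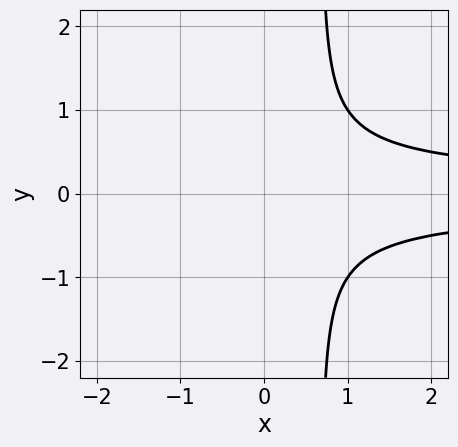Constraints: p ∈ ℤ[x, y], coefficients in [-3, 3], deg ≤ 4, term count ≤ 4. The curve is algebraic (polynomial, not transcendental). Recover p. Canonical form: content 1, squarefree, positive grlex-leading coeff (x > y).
3*x*y^2 - 2*y^2 - 1

1. deg p = 3.
2. Symmetries: the y ↦ −y reflection is a symmetry, so y appears only in even powers.
3. Against the integer gridlines: the curve avoids every integer x-axis point in the box; it misses every integer gridline on the y-axis.
4. Matching integer coefficients to the picture gives p.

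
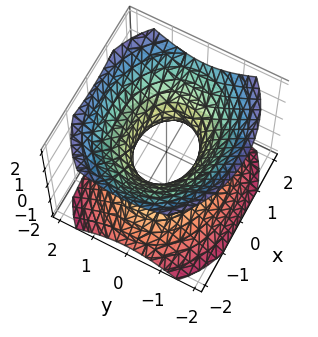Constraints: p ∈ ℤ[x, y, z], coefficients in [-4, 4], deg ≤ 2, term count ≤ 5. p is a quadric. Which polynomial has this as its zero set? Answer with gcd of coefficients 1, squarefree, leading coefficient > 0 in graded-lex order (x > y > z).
2*x^2 + 3*y^2 - 3*z^2 - 2

1. Degree: one connected sheet with a waist; a quadric, so deg p = 2.
2. Symmetries: the z ↦ −z reflection is a symmetry, so z appears only in even powers; the y ↦ −y reflection is a symmetry, so y appears only in even powers; mirror symmetry x ↦ −x ⇒ only even powers of x.
3. Reading off the gridlines: among the integer gridlines, it crosses the x-axis at x ∈ {-1, 1}; no z-intercept at any integer in the box.
4. Matching integer coefficients to the picture gives p.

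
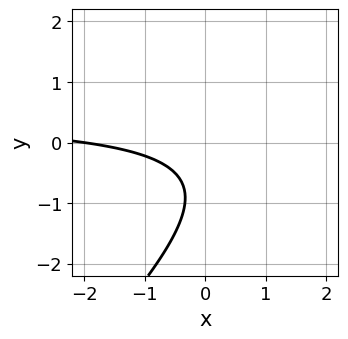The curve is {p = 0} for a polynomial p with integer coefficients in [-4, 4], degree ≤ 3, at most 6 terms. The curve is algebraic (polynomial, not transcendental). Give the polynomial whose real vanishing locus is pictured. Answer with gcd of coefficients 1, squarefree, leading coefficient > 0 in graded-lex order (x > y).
The degree is 2 — no degree-1 curve has this shape.
Reading off the gridlines: one x-axis crossing is at x = -2; no y-intercept at any integer in the box.
Putting this together gives p.

2*x*y - 2*y^2 - x - 3*y - 2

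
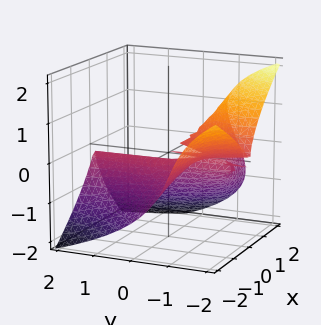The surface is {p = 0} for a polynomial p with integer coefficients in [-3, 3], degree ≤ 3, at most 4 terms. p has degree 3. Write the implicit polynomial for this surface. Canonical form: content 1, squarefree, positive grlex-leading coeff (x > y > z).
(a) The degree is 3 — no degree-2 surface has this shape.
(b) From the axis intercepts and sections: one x-axis crossing is at x = 0; the visible y-axis segment lies entirely on the surface; it meets the z-axis at z = 0 (among the integer gridlines).
(c) The integer polynomial consistent with all of this is the stated p.

x^2*y + z^3 + x^2 - x*z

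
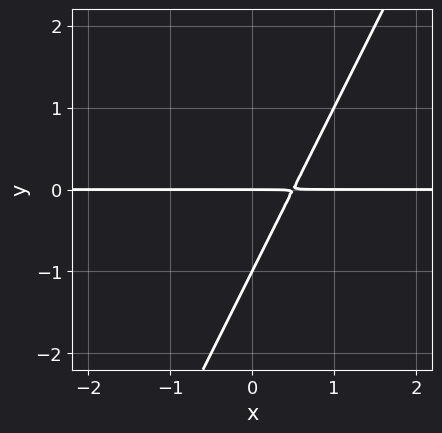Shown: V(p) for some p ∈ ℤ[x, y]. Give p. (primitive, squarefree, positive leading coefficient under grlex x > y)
2*x*y - y^2 - y

First, degree: a generic line meets the curve in up to 2 points, so deg p = 2.
Next, against the integer gridlines: among the integer gridlines, it crosses the y-axis at y ∈ {-1, 0}; every point of the x-axis in the box is on the curve.
Finally, together with the visible shape, these determine p as stated.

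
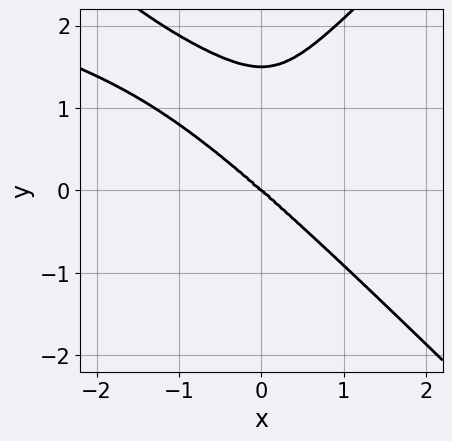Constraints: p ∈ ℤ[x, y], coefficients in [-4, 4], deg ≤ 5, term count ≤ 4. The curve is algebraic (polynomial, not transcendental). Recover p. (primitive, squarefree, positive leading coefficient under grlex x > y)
2*x^2*y^2 - 2*y^4 + 2*x^3 + 3*y^3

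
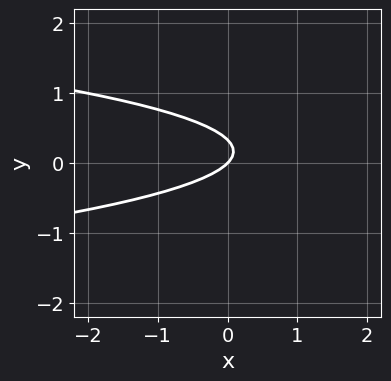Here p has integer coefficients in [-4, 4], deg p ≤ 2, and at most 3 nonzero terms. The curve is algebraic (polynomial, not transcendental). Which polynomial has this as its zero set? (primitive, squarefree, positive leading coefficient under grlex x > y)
1. The degree is 2 — no degree-1 curve has this shape.
2. From the visible intercepts: one y-axis crossing is at y = 0; one x-axis crossing is at x = 0.
3. Putting this together gives p.

3*y^2 + x - y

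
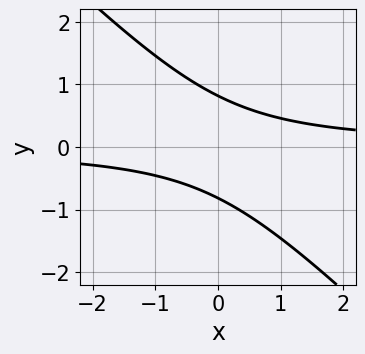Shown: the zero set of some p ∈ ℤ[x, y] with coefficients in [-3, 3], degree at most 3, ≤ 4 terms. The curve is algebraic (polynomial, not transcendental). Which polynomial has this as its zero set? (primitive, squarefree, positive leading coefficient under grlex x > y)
1. deg p = 2.
2. Reading off the gridlines: no x-intercept at any integer in the box.
3. The integer polynomial consistent with all of this is the stated p.

3*x*y + 3*y^2 - 2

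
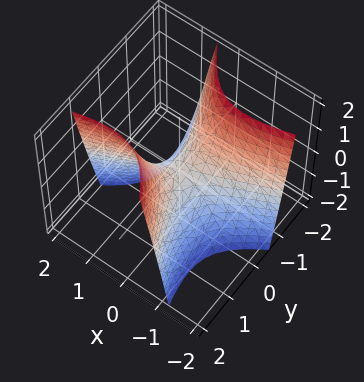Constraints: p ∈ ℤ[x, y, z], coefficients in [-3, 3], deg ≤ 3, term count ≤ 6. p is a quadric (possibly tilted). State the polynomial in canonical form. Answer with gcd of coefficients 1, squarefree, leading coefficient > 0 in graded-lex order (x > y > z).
x^2 - 2*x*y - y^2 + z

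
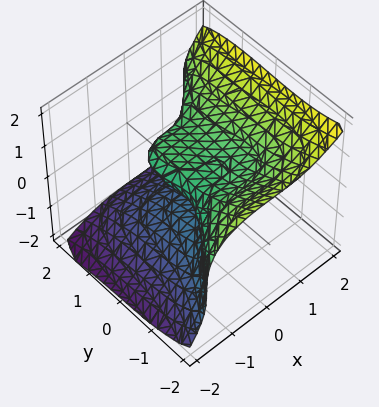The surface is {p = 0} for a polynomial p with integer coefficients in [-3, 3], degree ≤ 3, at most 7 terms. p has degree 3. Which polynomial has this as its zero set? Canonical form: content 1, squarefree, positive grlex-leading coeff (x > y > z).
1. The degree is 3 — the shape is more complex than any degree-2 surface.
2. Checking where it meets the axes: it crosses the y-axis at the gridline y = 0; it meets the z-axis at z = 0 (among the integer gridlines); one x-axis crossing is at x = 0.
3. Assembling these constraints gives the stated polynomial.

2*x^3 - y^3 - 3*z^3 + y*z + 2*z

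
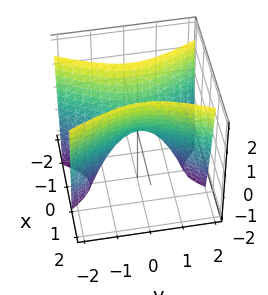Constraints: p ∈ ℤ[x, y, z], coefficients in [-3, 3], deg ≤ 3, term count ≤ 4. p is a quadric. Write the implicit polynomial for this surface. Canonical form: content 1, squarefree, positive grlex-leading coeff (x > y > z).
3*x^2 - y^2 - z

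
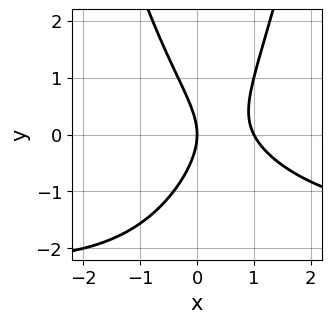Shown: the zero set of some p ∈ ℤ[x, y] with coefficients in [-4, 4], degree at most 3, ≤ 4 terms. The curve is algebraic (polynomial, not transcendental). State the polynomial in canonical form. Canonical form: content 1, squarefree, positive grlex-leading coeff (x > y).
1. Degree: no degree-2 curve has this shape, so deg p = 3.
2. Against the integer gridlines: the x-axis gridline crossings are at x ∈ {0, 1}; it crosses the y-axis at the gridline y = 0.
3. Solving for integer coefficients yields p as stated.

x^2*y + 2*x^2 - y^2 - 2*x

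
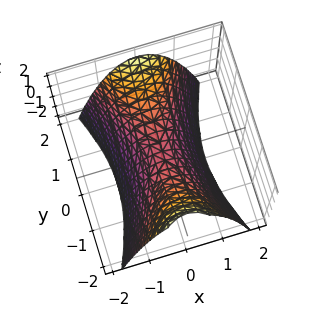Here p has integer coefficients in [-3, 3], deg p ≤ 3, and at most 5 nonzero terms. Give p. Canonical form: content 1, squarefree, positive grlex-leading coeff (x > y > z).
3*x^2 - y^2 + 2*z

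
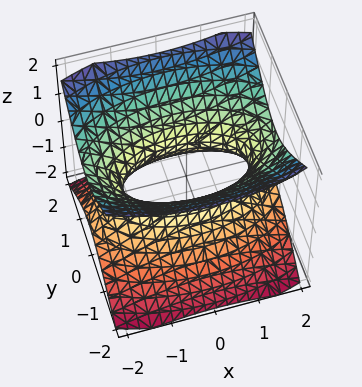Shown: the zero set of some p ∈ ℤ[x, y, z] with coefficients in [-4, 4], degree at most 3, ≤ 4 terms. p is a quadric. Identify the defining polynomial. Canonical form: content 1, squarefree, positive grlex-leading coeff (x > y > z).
1. The degree is 2 — one connected sheet with a waist; a quadric.
2. Symmetries: the z ↦ −z reflection is a symmetry, so z appears only in even powers; it's symmetric under x → −x, forcing even powers of x; the y ↦ −y reflection is a symmetry, so y appears only in even powers.
3. Observable constraints: no z-intercept at any integer in the box.
4. Assembling these constraints gives the stated polynomial.

x^2 + 3*y^2 - 3*z^2 - 2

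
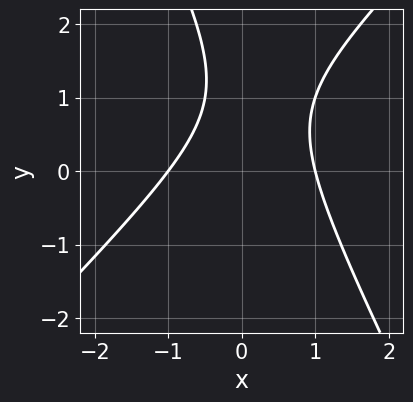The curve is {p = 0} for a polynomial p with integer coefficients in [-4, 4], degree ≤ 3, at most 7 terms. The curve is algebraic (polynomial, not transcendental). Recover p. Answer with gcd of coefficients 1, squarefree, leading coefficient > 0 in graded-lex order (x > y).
First, deg p = 2.
Then, observable constraints: the curve avoids every integer y-axis point in the box; the x-axis gridline crossings are at x ∈ {-1, 1}.
Finally, assembling these constraints gives the stated polynomial.

2*x^2 - x*y - y^2 + 2*y - 2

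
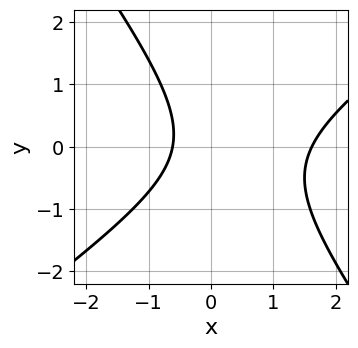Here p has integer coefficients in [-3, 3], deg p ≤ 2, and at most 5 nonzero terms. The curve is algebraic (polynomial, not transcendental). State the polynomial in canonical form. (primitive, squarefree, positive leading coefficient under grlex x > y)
First, the degree is 2 — a generic line meets the curve in up to 2 points.
Then, against the integer gridlines: no y-intercept at any integer in the box.
Finally, matching integer coefficients to the picture gives p.

3*x^2 - 2*x*y - 3*y^2 - 3*x - 3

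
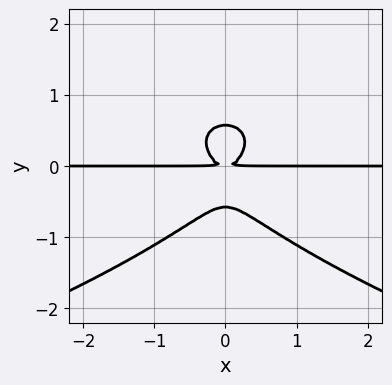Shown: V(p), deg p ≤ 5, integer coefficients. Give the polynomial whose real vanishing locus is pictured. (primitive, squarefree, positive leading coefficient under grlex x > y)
First, the degree is 4 — a generic line meets the curve in up to 4 points.
Then, symmetries: it's symmetric under x → −x, forcing even powers of x.
Then, from the visible intercepts: the visible x-axis segment lies entirely on the curve.
Finally, solving for integer coefficients yields p as stated.

3*y^4 + 3*x^2*y - y^2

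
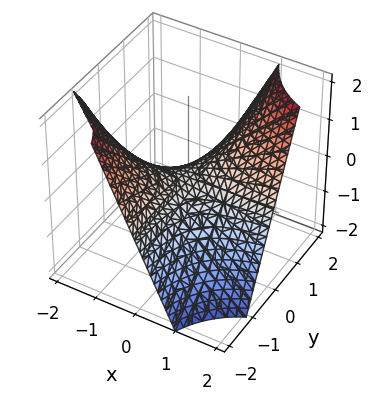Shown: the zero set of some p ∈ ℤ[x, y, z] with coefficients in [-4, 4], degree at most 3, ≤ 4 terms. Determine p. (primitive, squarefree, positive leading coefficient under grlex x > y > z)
Degree: a hyperbolic paraboloid; a quadric, so deg p = 2.
From the axis intercepts and sections: the visible x-axis segment lies entirely on the surface; every point of the y-axis in the box is on the surface.
Together with the visible shape, these determine p as stated.

x*y - z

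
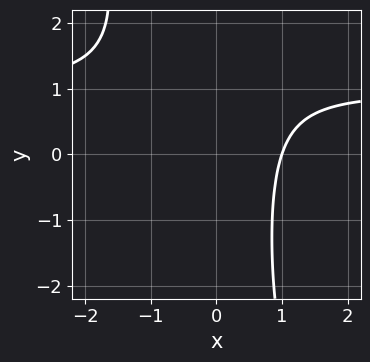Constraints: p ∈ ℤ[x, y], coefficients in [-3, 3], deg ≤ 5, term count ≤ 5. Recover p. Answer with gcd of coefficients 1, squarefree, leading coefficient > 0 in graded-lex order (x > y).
The degree is 4 — the shape is more complex than any degree-3 curve.
Observable constraints: it meets the x-axis at x = 1 (among the integer gridlines); no y-intercept at any integer in the box.
Solving for integer coefficients yields p as stated.

3*x^3*y + x^2*y^2 - 3*x^3 + 3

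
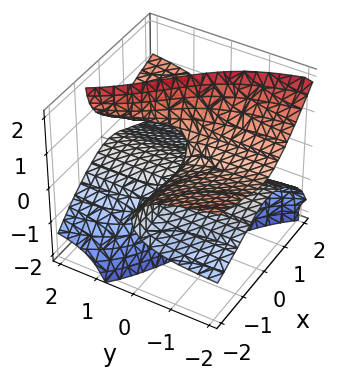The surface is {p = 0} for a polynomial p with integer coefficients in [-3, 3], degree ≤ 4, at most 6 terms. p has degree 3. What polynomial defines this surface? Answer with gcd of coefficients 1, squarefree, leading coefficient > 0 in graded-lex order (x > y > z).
x^2*y - 2*x*z^2 - 3*y*z^2 + z^3 + 2*y*z

Degree: a generic line meets the surface in up to 3 points, so deg p = 3.
Reading off the gridlines: it crosses the z-axis at the gridline z = 0; every point of the x-axis in the box is on the surface.
Solving for integer coefficients yields p as stated.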